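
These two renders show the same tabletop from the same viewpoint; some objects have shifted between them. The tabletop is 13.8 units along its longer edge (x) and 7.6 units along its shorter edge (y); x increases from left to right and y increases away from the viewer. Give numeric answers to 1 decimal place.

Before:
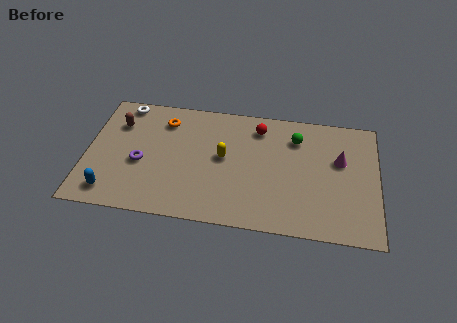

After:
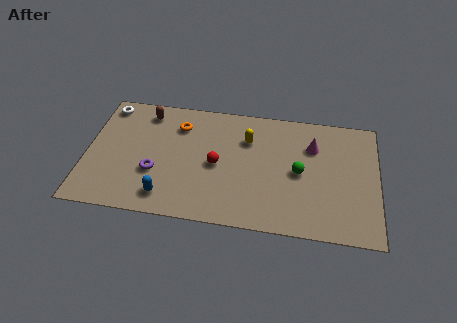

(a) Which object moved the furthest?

the red sphere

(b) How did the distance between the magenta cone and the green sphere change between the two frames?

-0.6

The distance was about 2.4 in the first image and 1.8 in the second, so they moved 0.6 units closer together.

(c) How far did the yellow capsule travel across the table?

1.7

The yellow capsule was near (6.5, 4.1) before and (7.6, 5.4) after, so it travelled √(1.1² + 1.3²) ≈ 1.7 units.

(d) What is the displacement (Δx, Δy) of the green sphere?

(0.2, -2.1)

The green sphere started near (9.9, 5.8) and ended near (10.1, 3.7).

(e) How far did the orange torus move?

0.7

From (3.6, 6.0) to (4.3, 5.8), the orange torus covered √(0.7² + 0.2²) ≈ 0.7 units.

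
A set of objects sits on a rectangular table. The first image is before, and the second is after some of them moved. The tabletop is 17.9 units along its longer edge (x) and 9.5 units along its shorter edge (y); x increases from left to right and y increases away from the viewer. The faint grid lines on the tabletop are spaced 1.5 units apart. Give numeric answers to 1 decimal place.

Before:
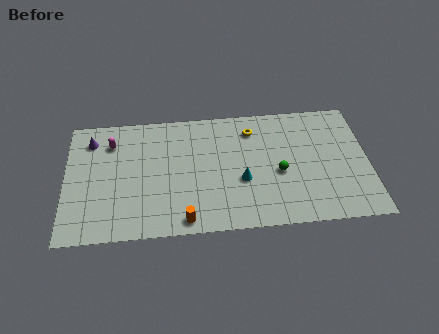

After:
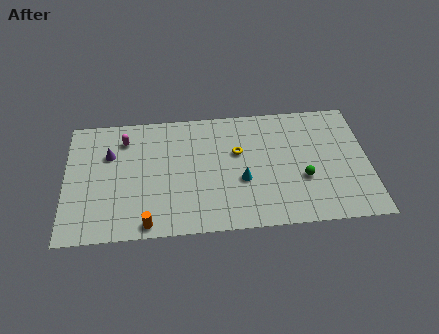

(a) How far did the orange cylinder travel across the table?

2.2

From (7.0, 1.0) to (4.8, 0.9), the orange cylinder covered √(2.2² + 0.1²) ≈ 2.2 units.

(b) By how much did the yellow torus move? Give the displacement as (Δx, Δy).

(-0.9, -1.7)

The yellow torus was at about (11.1, 7.6) and moved to about (10.2, 5.9).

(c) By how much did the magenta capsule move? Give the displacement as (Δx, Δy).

(0.8, 0.2)

The magenta capsule started near (2.7, 7.3) and ended near (3.5, 7.5).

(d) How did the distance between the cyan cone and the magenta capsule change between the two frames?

-0.6

Before: roughly 8.5 units apart; after: 7.9. That's 0.6 units closer together.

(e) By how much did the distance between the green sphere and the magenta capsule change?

+0.8

Before: roughly 10.4 units apart; after: 11.2. That's 0.8 units further apart.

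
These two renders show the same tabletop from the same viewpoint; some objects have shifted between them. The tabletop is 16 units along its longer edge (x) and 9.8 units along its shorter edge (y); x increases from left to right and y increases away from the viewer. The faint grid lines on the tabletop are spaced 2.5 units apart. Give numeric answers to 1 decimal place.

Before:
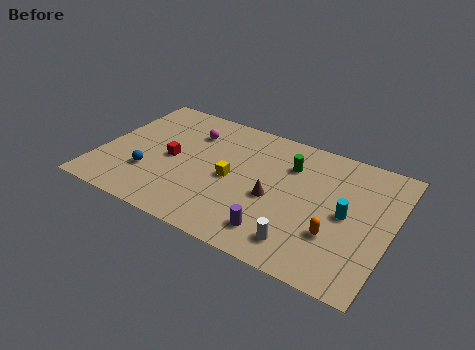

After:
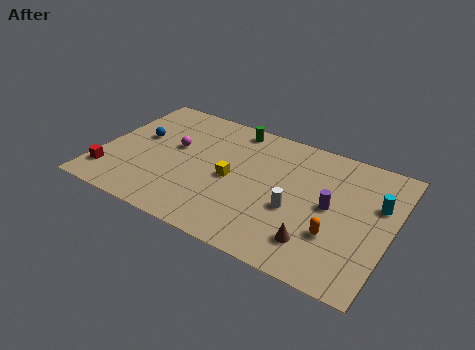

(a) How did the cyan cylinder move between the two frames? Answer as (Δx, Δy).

(1.5, 1.5)

From the two frames, the cyan cylinder sits at roughly (13.6, 4.8) before and (15.1, 6.3) after.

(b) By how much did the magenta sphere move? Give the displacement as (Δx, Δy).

(-0.7, -1.6)

The magenta sphere started near (4.6, 7.3) and ended near (3.9, 5.7).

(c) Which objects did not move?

the orange capsule and the yellow cube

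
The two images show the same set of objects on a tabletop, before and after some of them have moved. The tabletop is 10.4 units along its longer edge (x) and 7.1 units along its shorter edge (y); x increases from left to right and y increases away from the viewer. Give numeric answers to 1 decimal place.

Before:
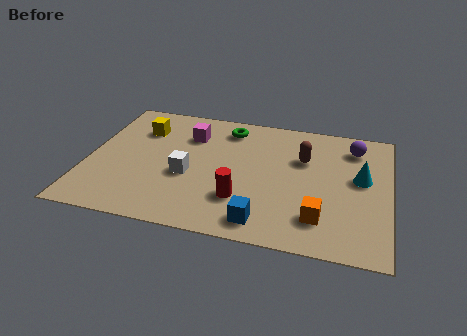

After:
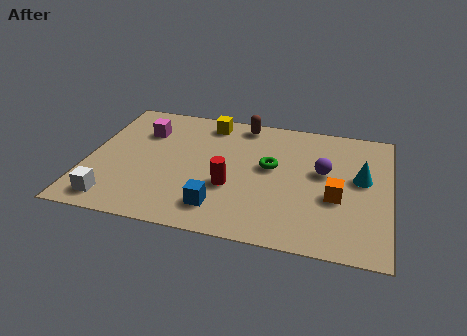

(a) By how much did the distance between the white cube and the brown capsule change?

+2.4

They were about 4.3 units apart before and 6.7 after — 2.4 units further apart.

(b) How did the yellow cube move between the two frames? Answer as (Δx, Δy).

(2.3, 0.9)

The yellow cube was at about (1.7, 5.2) and moved to about (4.0, 6.1).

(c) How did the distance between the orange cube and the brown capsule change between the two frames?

+1.7

They were about 3.2 units apart before and 4.9 after — 1.7 units further apart.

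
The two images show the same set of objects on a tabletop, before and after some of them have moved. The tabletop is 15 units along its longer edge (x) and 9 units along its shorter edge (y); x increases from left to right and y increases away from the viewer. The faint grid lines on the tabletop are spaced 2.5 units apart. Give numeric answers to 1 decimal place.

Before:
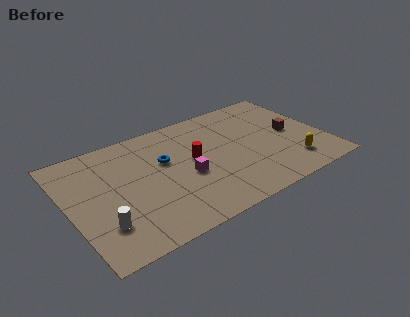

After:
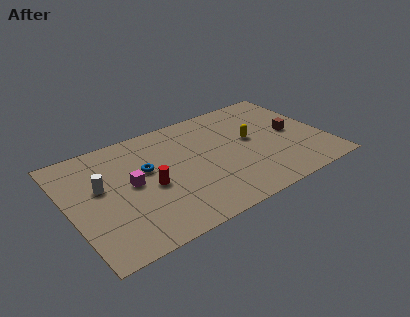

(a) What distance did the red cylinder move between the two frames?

2.8

The red cylinder was near (7.3, 4.9) before and (4.6, 4.0) after, so it travelled √(2.7² + 0.9²) ≈ 2.8 units.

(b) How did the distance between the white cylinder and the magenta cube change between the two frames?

-3.5

The distance was about 5.3 in the first image and 1.8 in the second, so they moved 3.5 units closer together.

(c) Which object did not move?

the brown cube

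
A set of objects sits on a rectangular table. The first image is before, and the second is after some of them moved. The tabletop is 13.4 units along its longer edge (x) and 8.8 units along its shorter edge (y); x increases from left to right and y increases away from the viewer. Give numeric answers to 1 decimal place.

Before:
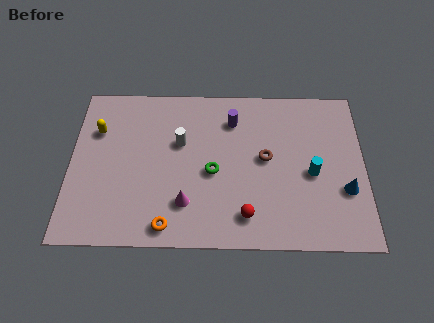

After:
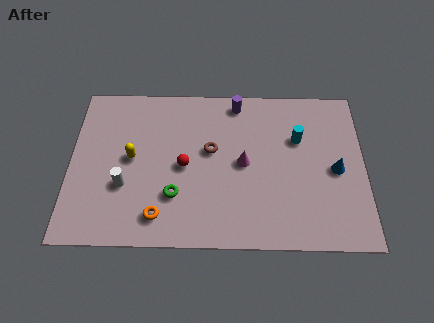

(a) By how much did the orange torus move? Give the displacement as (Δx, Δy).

(-0.4, 0.5)

The orange torus was at about (4.5, 1.0) and moved to about (4.1, 1.5).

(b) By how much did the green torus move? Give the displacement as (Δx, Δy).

(-1.7, -1.3)

The green torus was at about (6.5, 3.9) and moved to about (4.8, 2.6).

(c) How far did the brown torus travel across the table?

2.5

The brown torus moved from about (8.9, 4.7) to (6.4, 5.1), a distance of √(2.5² + 0.4²) ≈ 2.5.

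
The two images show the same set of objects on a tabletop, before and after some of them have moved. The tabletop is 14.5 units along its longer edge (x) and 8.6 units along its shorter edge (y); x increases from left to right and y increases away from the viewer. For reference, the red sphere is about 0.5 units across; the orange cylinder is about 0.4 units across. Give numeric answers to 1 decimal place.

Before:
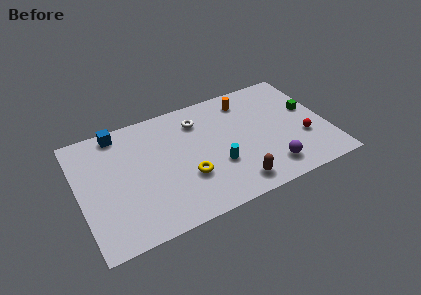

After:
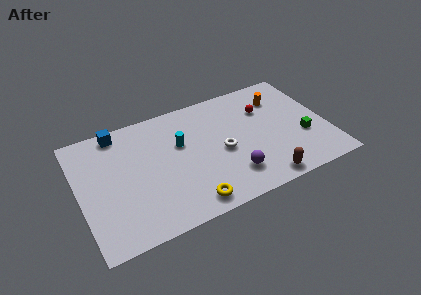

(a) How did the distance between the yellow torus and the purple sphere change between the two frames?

-2.1

Before: roughly 4.9 units apart; after: 2.8. That's 2.1 units closer together.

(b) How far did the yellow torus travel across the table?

1.8

From (6.1, 2.9) to (6.0, 1.1), the yellow torus covered √(0.1² + 1.8²) ≈ 1.8 units.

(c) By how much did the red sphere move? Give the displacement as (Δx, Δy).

(-1.9, 3.0)

From the two frames, the red sphere sits at roughly (13.0, 3.0) before and (11.1, 6.0) after.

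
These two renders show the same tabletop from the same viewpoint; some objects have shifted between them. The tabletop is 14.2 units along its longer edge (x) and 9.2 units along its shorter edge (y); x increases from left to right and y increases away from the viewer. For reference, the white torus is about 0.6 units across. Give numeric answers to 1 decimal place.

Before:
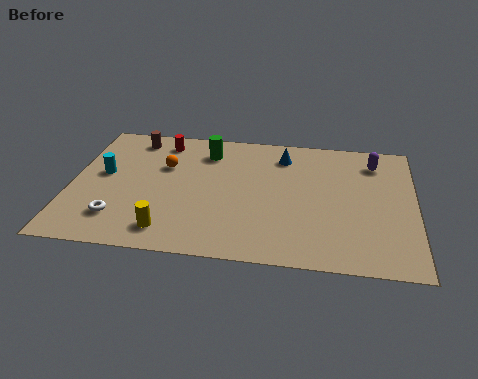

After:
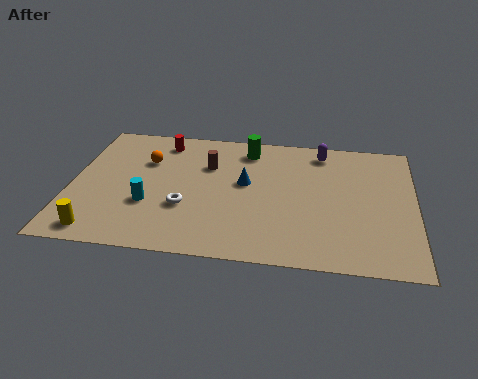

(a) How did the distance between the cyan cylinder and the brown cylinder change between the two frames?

+0.9

Before: roughly 3.0 units apart; after: 3.9. That's 0.9 units further apart.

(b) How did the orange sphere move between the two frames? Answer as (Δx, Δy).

(-0.8, 0.3)

The orange sphere started near (3.8, 6.0) and ended near (3.0, 6.3).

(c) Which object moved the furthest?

the brown cylinder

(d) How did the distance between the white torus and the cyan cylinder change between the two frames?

-1.6

They were about 3.1 units apart before and 1.5 after — 1.6 units closer together.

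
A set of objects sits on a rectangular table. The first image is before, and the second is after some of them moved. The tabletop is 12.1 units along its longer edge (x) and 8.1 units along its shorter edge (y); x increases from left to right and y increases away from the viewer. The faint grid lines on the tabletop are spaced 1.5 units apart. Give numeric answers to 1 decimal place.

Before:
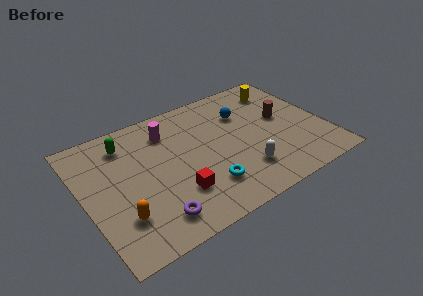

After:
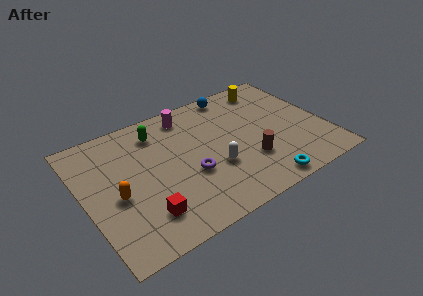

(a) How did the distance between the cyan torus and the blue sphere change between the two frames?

+2.0

Before: roughly 4.5 units apart; after: 6.5. That's 2.0 units further apart.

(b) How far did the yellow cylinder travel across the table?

0.6

The yellow cylinder moved from about (10.4, 6.5) to (9.9, 6.9), a distance of √(0.5² + 0.4²) ≈ 0.6.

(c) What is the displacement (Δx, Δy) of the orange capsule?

(0.0, 1.3)

The orange capsule was at about (1.5, 2.2) and moved to about (1.5, 3.5).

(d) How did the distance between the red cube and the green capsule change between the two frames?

+0.3

The distance was about 4.6 in the first image and 4.9 in the second, so they moved 0.3 units further apart.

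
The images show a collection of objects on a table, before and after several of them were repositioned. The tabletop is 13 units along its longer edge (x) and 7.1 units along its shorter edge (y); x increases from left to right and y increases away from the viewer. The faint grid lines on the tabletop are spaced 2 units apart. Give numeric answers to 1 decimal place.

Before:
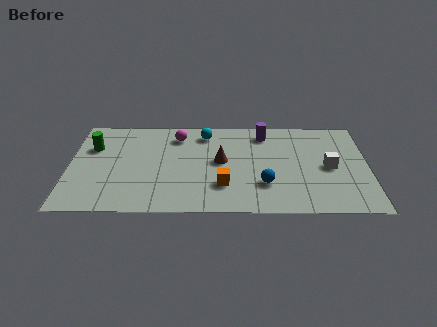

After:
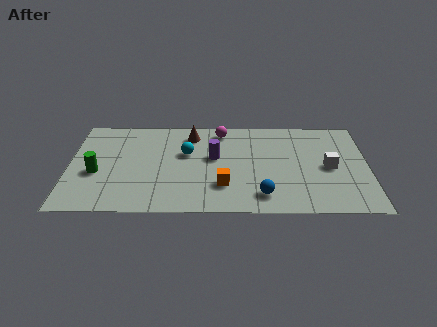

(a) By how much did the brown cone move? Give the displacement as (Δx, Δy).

(-1.3, 2.0)

From the two frames, the brown cone sits at roughly (6.6, 3.8) before and (5.3, 5.8) after.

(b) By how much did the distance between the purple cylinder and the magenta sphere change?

-1.8

Before: roughly 3.8 units apart; after: 2.0. That's 1.8 units closer together.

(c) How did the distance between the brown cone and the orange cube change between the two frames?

+2.2

The distance was about 1.8 in the first image and 4.0 in the second, so they moved 2.2 units further apart.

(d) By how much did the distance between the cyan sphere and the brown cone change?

-0.8

Before: roughly 2.2 units apart; after: 1.4. That's 0.8 units closer together.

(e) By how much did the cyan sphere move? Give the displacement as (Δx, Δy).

(-0.8, -1.5)

The cyan sphere started near (5.9, 5.9) and ended near (5.1, 4.4).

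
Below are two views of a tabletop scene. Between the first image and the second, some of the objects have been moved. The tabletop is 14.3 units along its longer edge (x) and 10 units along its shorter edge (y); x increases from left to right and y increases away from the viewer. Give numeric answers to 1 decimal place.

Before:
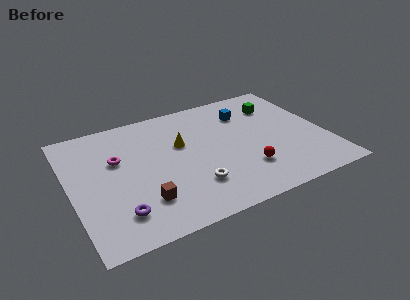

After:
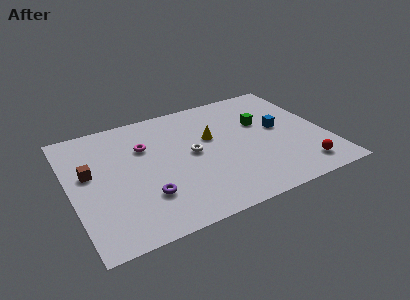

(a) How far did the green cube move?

1.6

The green cube moved from about (12.0, 7.5) to (10.9, 6.3), a distance of √(1.1² + 1.2²) ≈ 1.6.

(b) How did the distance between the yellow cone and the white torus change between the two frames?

-2.1

Before: roughly 3.6 units apart; after: 1.5. That's 2.1 units closer together.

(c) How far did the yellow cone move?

1.7

The yellow cone was near (6.3, 6.2) before and (8.0, 6.1) after, so it travelled √(1.7² + 0.1²) ≈ 1.7 units.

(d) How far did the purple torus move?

1.7

The purple torus moved from about (2.3, 2.1) to (3.9, 2.8), a distance of √(1.6² + 0.7²) ≈ 1.7.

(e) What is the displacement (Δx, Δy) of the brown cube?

(-2.6, 3.3)

From the two frames, the brown cube sits at roughly (3.7, 2.5) before and (1.1, 5.8) after.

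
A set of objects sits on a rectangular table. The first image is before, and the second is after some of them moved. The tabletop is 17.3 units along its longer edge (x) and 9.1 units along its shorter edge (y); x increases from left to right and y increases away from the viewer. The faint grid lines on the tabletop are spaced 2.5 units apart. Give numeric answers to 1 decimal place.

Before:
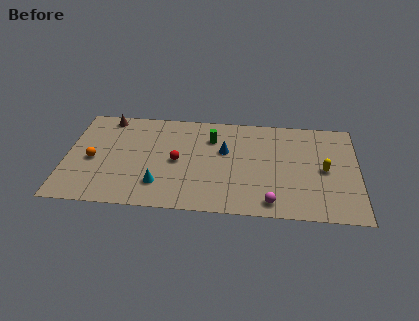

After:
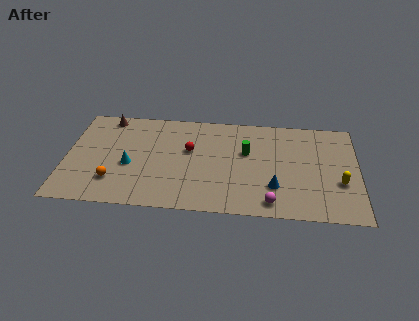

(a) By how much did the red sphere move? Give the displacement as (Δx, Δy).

(0.7, 1.1)

From the two frames, the red sphere sits at roughly (6.6, 4.4) before and (7.3, 5.5) after.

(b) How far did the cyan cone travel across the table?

2.4

The cyan cone moved from about (5.6, 2.2) to (3.8, 3.8), a distance of √(1.8² + 1.6²) ≈ 2.4.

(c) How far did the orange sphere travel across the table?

2.2

The orange sphere was near (1.6, 4.1) before and (2.9, 2.3) after, so it travelled √(1.3² + 1.8²) ≈ 2.2 units.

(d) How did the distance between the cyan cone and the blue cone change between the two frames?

+3.6

They were about 5.1 units apart before and 8.7 after — 3.6 units further apart.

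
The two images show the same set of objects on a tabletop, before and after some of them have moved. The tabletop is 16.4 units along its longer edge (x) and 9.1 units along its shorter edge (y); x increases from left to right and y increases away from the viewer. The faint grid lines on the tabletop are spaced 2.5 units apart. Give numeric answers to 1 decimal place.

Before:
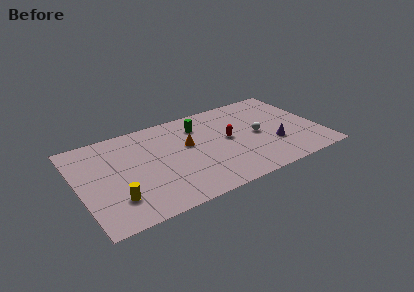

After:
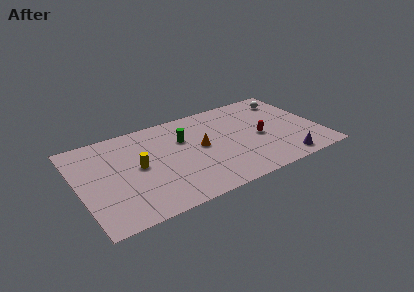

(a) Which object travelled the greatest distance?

the white sphere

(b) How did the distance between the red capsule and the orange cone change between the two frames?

+1.3

They were about 2.8 units apart before and 4.1 after — 1.3 units further apart.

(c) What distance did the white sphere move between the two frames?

3.9

The white sphere was near (12.2, 4.4) before and (14.8, 7.3) after, so it travelled √(2.6² + 2.9²) ≈ 3.9 units.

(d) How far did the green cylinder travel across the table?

1.5

The green cylinder was near (8.5, 7.0) before and (7.3, 6.1) after, so it travelled √(1.2² + 0.9²) ≈ 1.5 units.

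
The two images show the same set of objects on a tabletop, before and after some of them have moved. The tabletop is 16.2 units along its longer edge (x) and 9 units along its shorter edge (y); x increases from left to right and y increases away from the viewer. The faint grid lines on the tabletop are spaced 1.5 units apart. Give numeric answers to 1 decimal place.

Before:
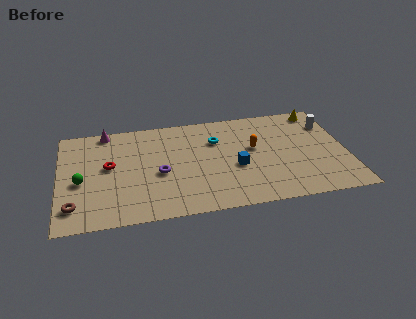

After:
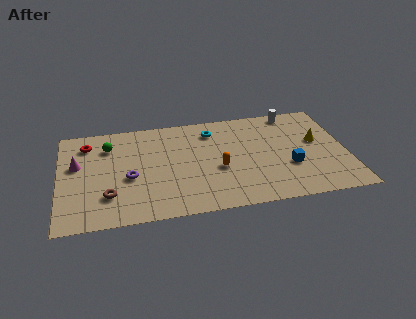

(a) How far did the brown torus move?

2.0

From (0.8, 1.8) to (2.7, 2.4), the brown torus covered √(1.9² + 0.6²) ≈ 2.0 units.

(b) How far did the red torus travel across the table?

2.5

The red torus moved from about (2.8, 5.0) to (1.6, 7.2), a distance of √(1.2² + 2.2²) ≈ 2.5.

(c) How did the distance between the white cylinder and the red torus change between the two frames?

-0.9

The distance was about 12.7 in the first image and 11.8 in the second, so they moved 0.9 units closer together.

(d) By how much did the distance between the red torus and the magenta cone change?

-1.3

Before: roughly 3.2 units apart; after: 1.9. That's 1.3 units closer together.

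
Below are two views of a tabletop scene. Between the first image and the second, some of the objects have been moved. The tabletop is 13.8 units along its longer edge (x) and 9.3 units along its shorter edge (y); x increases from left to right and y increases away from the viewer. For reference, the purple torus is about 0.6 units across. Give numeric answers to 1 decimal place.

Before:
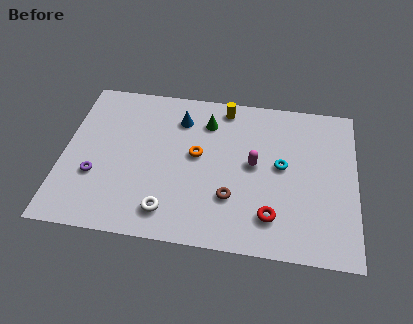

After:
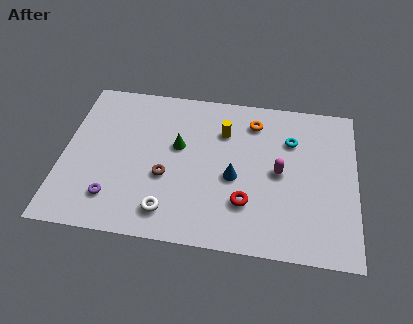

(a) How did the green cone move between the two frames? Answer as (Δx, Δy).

(-1.3, -1.7)

The green cone was at about (6.7, 7.2) and moved to about (5.4, 5.5).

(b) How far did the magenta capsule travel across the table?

1.2

From (9.0, 4.9) to (10.2, 4.6), the magenta capsule covered √(1.2² + 0.3²) ≈ 1.2 units.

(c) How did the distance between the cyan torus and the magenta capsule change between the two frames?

+0.8

The distance was about 1.3 in the first image and 2.1 in the second, so they moved 0.8 units further apart.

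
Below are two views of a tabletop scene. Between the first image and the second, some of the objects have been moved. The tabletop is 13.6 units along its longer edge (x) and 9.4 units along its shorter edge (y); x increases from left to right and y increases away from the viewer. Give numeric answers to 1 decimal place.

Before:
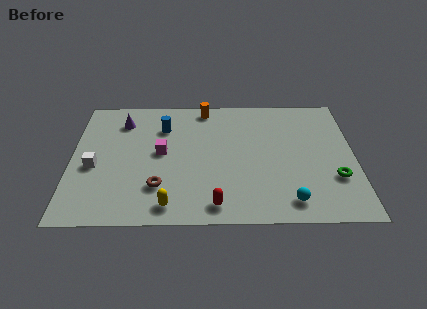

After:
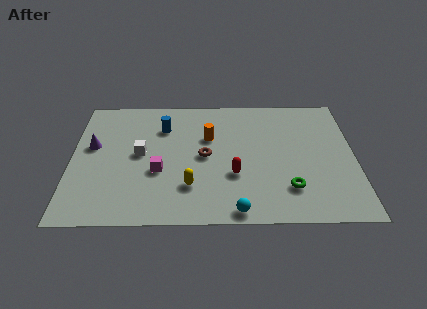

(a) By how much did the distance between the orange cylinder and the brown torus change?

-4.9

The distance was about 6.3 in the first image and 1.4 in the second, so they moved 4.9 units closer together.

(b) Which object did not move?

the blue cylinder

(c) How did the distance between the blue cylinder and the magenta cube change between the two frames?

+1.4

Before: roughly 1.9 units apart; after: 3.3. That's 1.4 units further apart.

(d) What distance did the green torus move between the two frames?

2.3

The green torus moved from about (12.6, 3.0) to (10.4, 2.3), a distance of √(2.2² + 0.7²) ≈ 2.3.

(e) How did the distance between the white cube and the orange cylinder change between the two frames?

-3.4

The distance was about 6.9 in the first image and 3.5 in the second, so they moved 3.4 units closer together.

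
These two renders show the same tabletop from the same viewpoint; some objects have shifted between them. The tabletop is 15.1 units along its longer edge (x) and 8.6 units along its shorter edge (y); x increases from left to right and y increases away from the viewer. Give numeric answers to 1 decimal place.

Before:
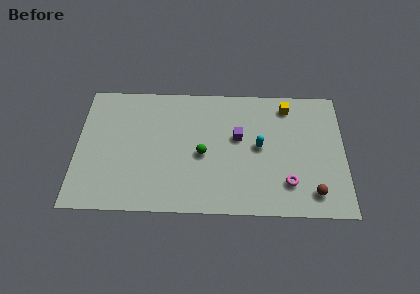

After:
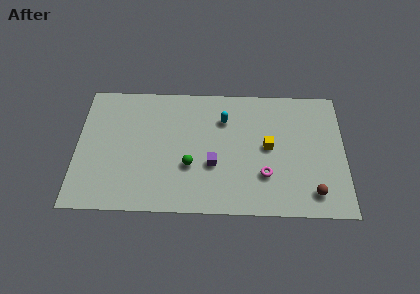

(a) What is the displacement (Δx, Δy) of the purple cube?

(-1.4, -1.9)

The purple cube started near (9.1, 5.1) and ended near (7.7, 3.2).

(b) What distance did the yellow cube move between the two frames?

3.0

The yellow cube was near (11.9, 7.3) before and (10.8, 4.5) after, so it travelled √(1.1² + 2.8²) ≈ 3.0 units.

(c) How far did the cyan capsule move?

2.7

From (10.3, 4.5) to (8.3, 6.3), the cyan capsule covered √(2.0² + 1.8²) ≈ 2.7 units.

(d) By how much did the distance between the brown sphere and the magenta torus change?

+1.4

Before: roughly 1.5 units apart; after: 2.9. That's 1.4 units further apart.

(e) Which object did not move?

the brown sphere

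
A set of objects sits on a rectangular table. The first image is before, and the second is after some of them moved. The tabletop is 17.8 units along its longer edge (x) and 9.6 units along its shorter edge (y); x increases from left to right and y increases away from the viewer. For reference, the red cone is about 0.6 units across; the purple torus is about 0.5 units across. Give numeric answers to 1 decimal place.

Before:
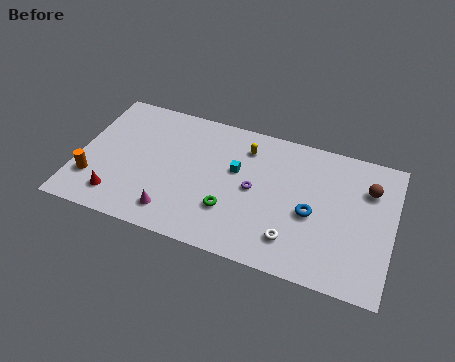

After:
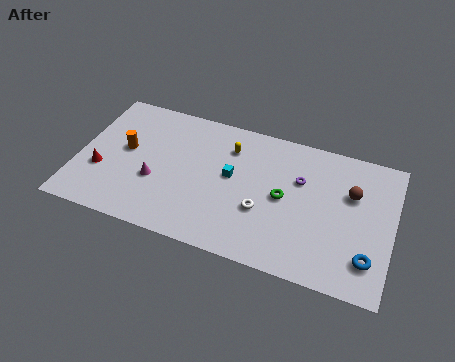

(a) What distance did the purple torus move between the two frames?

2.9

The purple torus moved from about (10.0, 4.8) to (12.5, 6.3), a distance of √(2.5² + 1.5²) ≈ 2.9.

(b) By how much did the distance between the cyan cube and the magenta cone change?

-0.7

They were about 5.2 units apart before and 4.5 after — 0.7 units closer together.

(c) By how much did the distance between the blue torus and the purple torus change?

+2.4

Before: roughly 3.4 units apart; after: 5.8. That's 2.4 units further apart.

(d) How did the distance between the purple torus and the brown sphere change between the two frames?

-3.7

They were about 6.6 units apart before and 2.9 after — 3.7 units closer together.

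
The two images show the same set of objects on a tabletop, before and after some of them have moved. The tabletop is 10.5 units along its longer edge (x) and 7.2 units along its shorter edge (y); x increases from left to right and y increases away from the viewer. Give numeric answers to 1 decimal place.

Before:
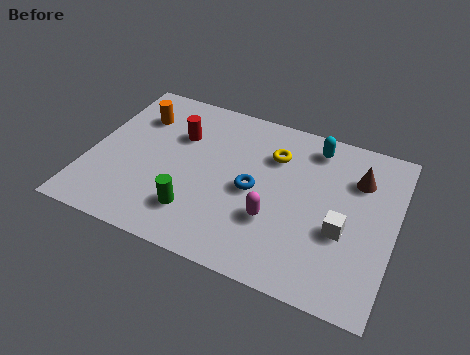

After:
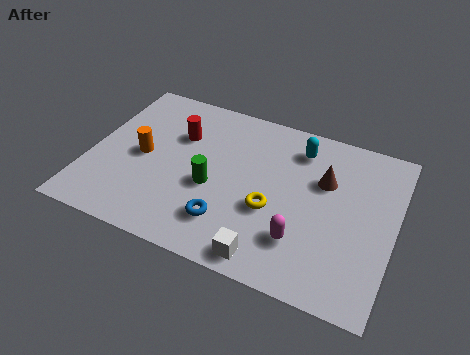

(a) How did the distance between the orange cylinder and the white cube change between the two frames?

-2.4

They were about 7.8 units apart before and 5.4 after — 2.4 units closer together.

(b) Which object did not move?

the red cylinder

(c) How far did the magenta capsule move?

1.1

The magenta capsule moved from about (6.5, 2.4) to (7.5, 1.9), a distance of √(1.0² + 0.5²) ≈ 1.1.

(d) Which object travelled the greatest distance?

the white cube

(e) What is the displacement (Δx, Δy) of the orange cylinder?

(0.4, -1.8)

From the two frames, the orange cylinder sits at roughly (1.4, 5.3) before and (1.8, 3.5) after.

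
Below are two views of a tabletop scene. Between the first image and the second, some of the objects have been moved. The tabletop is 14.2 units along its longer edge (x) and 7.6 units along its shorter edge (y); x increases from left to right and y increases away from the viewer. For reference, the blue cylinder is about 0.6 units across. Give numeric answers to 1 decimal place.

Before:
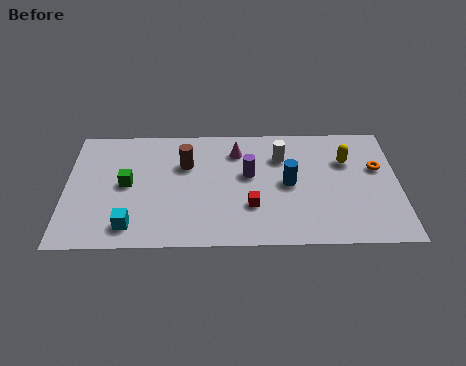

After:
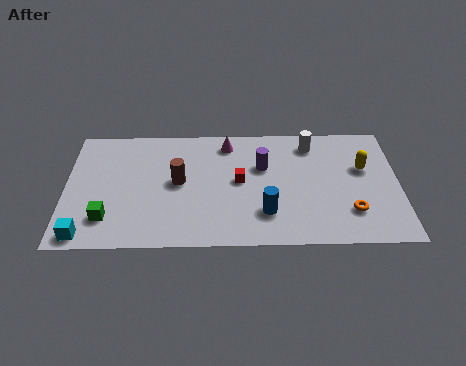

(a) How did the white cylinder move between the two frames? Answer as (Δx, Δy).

(1.3, 0.8)

From the two frames, the white cylinder sits at roughly (9.2, 5.5) before and (10.5, 6.3) after.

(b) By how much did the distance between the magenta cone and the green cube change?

+1.8

They were about 5.1 units apart before and 6.9 after — 1.8 units further apart.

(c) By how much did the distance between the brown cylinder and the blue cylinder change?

-0.4

They were about 4.6 units apart before and 4.2 after — 0.4 units closer together.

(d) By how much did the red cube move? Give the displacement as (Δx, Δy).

(-0.5, 1.6)

From the two frames, the red cube sits at roughly (7.9, 2.4) before and (7.4, 4.0) after.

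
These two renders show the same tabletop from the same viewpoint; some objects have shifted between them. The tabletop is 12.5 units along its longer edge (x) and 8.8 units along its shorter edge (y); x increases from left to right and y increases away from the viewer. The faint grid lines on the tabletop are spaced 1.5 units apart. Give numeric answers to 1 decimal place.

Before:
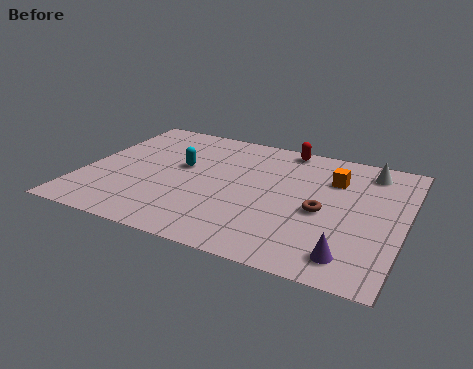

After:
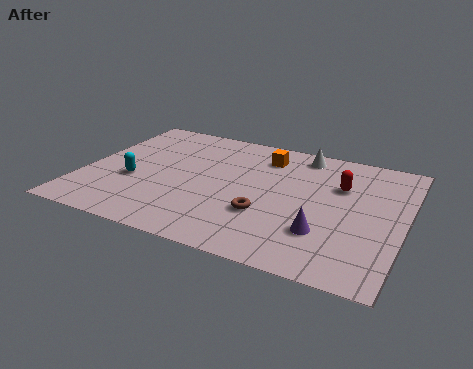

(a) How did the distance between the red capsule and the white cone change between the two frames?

-1.0

They were about 3.5 units apart before and 2.5 after — 1.0 units closer together.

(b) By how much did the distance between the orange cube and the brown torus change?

+1.7

Before: roughly 2.4 units apart; after: 4.1. That's 1.7 units further apart.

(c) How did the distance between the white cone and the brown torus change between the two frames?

+1.1

The distance was about 3.8 in the first image and 4.9 in the second, so they moved 1.1 units further apart.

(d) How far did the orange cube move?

2.9

The orange cube was near (9.6, 6.3) before and (6.8, 7.0) after, so it travelled √(2.8² + 0.7²) ≈ 2.9 units.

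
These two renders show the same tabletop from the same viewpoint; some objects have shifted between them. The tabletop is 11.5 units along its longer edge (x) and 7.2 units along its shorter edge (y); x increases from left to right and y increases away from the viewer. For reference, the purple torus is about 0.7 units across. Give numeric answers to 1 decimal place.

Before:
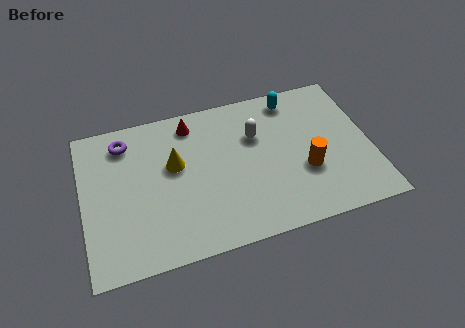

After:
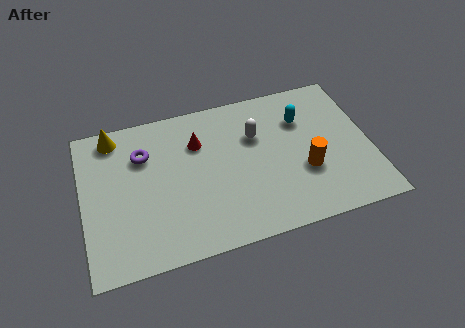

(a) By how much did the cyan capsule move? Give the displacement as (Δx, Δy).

(0.3, -1.1)

The cyan capsule was at about (8.6, 6.2) and moved to about (8.9, 5.1).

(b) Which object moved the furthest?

the yellow cone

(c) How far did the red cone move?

1.0

The red cone moved from about (4.5, 6.1) to (4.7, 5.1), a distance of √(0.2² + 1.0²) ≈ 1.0.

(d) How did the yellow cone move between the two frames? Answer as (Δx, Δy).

(-2.3, 2.0)

From the two frames, the yellow cone sits at roughly (3.7, 4.3) before and (1.4, 6.3) after.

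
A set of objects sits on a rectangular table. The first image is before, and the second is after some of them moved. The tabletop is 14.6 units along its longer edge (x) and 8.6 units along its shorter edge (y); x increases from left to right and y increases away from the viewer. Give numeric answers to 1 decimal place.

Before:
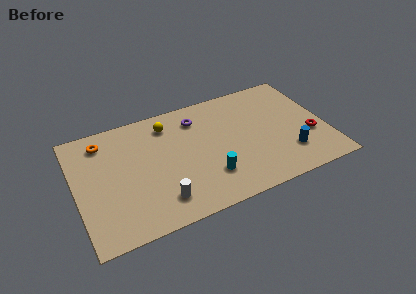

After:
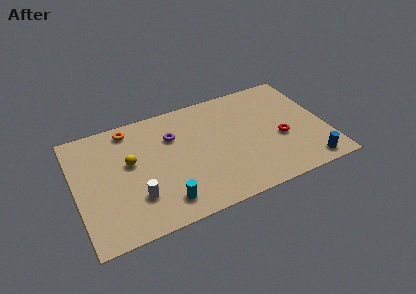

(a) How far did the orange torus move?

1.6

The orange torus was near (1.8, 7.1) before and (3.4, 7.5) after, so it travelled √(1.6² + 0.4²) ≈ 1.6 units.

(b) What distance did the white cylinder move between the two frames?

1.5

The white cylinder was near (4.6, 1.7) before and (3.3, 2.4) after, so it travelled √(1.3² + 0.7²) ≈ 1.5 units.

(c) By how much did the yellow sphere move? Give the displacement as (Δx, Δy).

(-2.4, -2.0)

The yellow sphere started near (5.6, 7.0) and ended near (3.2, 5.0).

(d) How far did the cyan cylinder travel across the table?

2.8

From (7.5, 2.3) to (4.8, 1.5), the cyan cylinder covered √(2.7² + 0.8²) ≈ 2.8 units.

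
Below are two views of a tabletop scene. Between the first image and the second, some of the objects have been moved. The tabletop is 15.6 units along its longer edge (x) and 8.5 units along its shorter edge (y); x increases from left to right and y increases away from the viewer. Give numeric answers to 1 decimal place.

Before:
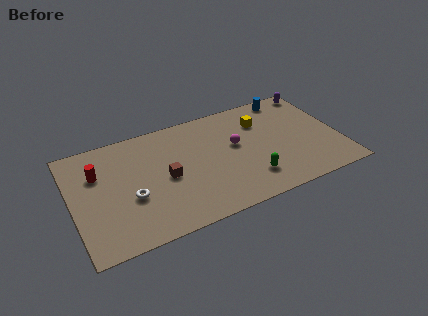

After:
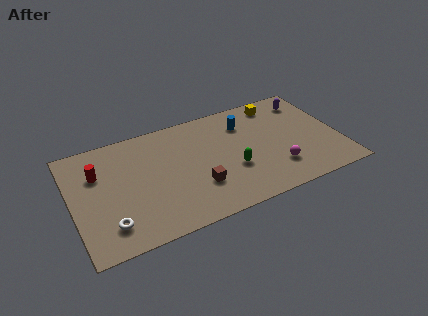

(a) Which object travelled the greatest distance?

the magenta sphere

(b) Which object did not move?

the red cylinder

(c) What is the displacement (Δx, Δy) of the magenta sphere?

(2.1, -2.7)

The magenta sphere was at about (9.6, 4.9) and moved to about (11.7, 2.2).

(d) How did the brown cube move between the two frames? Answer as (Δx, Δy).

(1.7, -1.4)

From the two frames, the brown cube sits at roughly (5.4, 4.0) before and (7.1, 2.6) after.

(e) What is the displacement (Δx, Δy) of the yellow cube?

(1.1, 1.1)

The yellow cube started near (11.3, 6.2) and ended near (12.4, 7.3).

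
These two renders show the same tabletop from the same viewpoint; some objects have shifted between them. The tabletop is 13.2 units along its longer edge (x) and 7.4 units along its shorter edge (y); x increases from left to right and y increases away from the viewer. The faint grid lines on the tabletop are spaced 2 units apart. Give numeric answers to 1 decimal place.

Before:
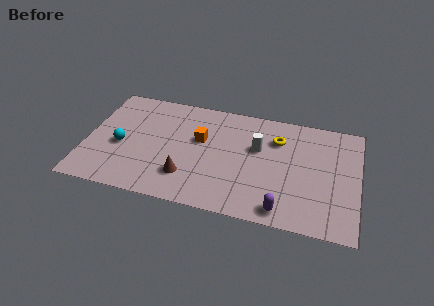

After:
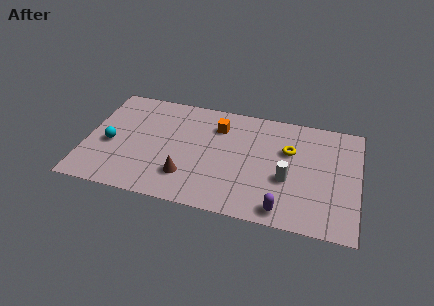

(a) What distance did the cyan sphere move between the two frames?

0.5

From (1.7, 3.2) to (1.2, 3.2), the cyan sphere covered √(0.5² + 0.0²) ≈ 0.5 units.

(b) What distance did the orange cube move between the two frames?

1.4

The orange cube moved from about (5.5, 4.5) to (6.3, 5.6), a distance of √(0.8² + 1.1²) ≈ 1.4.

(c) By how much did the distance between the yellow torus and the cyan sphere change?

+0.9

The distance was about 7.8 in the first image and 8.7 in the second, so they moved 0.9 units further apart.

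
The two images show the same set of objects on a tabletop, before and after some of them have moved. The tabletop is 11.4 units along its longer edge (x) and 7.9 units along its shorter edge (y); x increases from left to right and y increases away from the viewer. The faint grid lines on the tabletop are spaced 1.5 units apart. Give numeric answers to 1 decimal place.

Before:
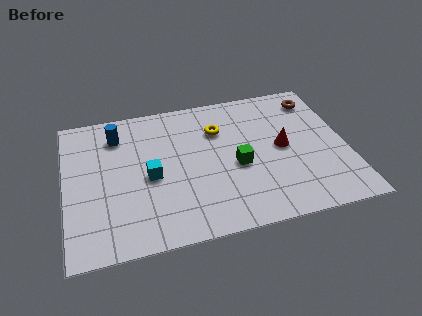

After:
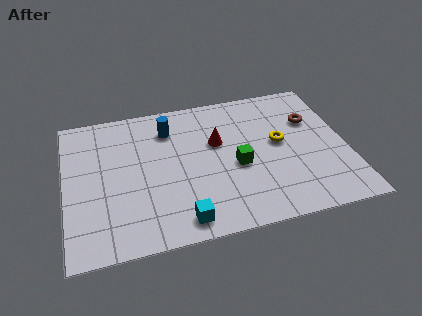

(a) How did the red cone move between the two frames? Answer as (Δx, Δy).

(-2.6, 0.9)

The red cone started near (8.8, 4.0) and ended near (6.2, 4.9).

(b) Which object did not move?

the green cube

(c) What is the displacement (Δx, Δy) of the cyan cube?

(1.1, -2.6)

The cyan cube started near (3.4, 3.6) and ended near (4.5, 1.0).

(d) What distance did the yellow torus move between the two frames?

2.7

From (6.3, 5.6) to (8.7, 4.3), the yellow torus covered √(2.4² + 1.3²) ≈ 2.7 units.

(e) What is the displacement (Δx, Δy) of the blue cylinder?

(2.1, -0.1)

The blue cylinder was at about (2.2, 6.2) and moved to about (4.3, 6.1).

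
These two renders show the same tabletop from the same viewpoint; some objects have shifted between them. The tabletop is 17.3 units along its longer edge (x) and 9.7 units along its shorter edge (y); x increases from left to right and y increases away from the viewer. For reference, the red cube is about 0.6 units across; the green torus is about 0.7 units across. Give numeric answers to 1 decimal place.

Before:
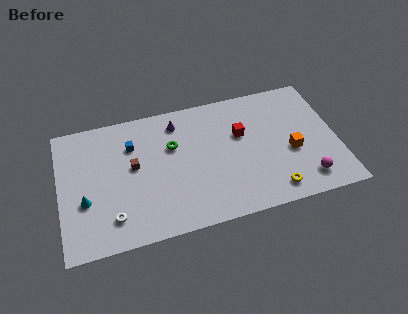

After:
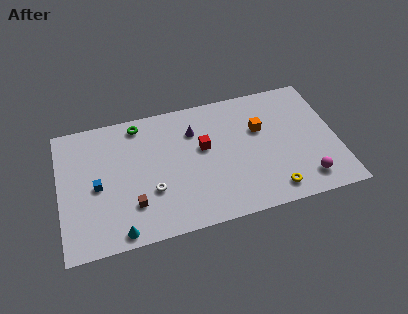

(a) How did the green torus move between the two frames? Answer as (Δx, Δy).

(-2.0, 2.2)

From the two frames, the green torus sits at roughly (7.1, 6.3) before and (5.1, 8.5) after.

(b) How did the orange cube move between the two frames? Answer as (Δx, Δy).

(-1.8, 2.2)

From the two frames, the orange cube sits at roughly (14.4, 4.0) before and (12.6, 6.2) after.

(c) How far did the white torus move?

2.8

From (3.1, 2.0) to (5.6, 3.3), the white torus covered √(2.5² + 1.3²) ≈ 2.8 units.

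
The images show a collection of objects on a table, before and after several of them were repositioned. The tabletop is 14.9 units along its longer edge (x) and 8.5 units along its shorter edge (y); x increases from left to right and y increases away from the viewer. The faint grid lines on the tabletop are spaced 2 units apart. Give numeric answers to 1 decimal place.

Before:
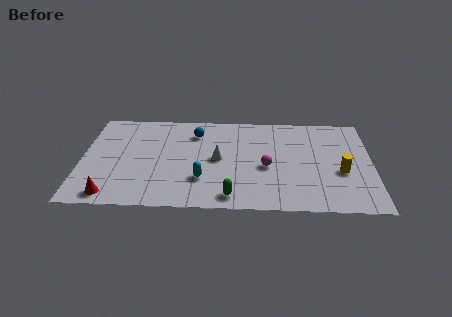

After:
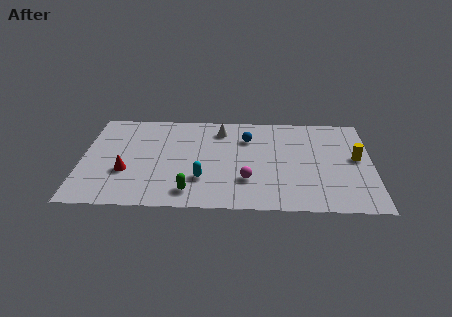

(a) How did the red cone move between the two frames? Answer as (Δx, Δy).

(0.7, 2.0)

The red cone started near (1.6, 1.0) and ended near (2.3, 3.0).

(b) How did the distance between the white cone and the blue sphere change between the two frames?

-1.0

Before: roughly 2.6 units apart; after: 1.6. That's 1.0 units closer together.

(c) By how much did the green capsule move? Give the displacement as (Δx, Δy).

(-2.1, 0.3)

The green capsule was at about (7.7, 1.1) and moved to about (5.6, 1.4).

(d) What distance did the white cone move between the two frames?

2.6

The white cone moved from about (7.0, 4.3) to (7.1, 6.9), a distance of √(0.1² + 2.6²) ≈ 2.6.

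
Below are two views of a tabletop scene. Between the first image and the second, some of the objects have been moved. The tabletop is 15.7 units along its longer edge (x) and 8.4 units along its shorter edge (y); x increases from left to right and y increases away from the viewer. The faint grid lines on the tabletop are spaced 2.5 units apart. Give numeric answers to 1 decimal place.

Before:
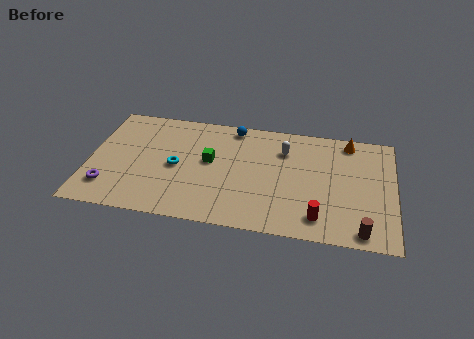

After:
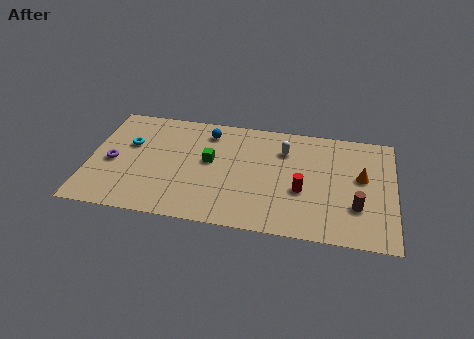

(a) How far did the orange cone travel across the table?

2.7

The orange cone moved from about (13.3, 7.4) to (14.0, 4.8), a distance of √(0.7² + 2.6²) ≈ 2.7.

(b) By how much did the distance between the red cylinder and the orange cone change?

-2.7

The distance was about 6.1 in the first image and 3.4 in the second, so they moved 2.7 units closer together.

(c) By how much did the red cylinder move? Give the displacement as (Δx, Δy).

(-0.9, 1.8)

The red cylinder started near (11.9, 1.5) and ended near (11.0, 3.3).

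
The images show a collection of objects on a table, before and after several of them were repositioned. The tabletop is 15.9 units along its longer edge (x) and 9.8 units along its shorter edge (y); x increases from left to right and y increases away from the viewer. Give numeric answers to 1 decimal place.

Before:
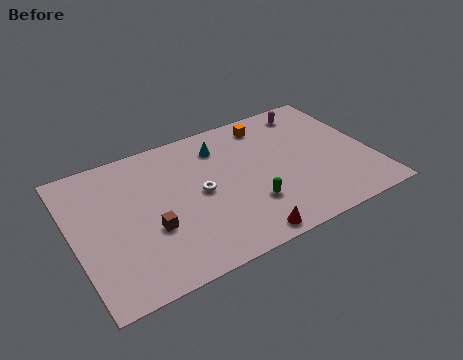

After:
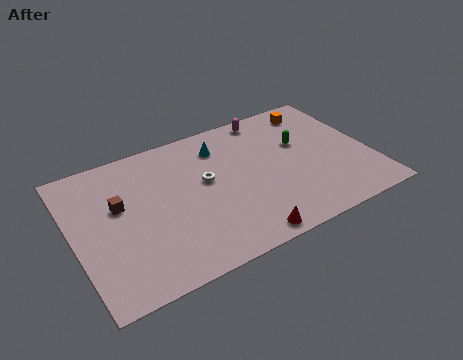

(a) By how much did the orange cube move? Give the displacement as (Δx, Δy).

(2.7, 0.0)

The orange cube started near (10.9, 8.3) and ended near (13.6, 8.3).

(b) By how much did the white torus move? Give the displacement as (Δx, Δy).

(0.4, 0.7)

The white torus started near (6.7, 4.9) and ended near (7.1, 5.6).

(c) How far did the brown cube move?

2.7

The brown cube was near (3.9, 3.6) before and (2.5, 5.9) after, so it travelled √(1.4² + 2.3²) ≈ 2.7 units.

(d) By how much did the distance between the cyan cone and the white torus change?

-0.8

The distance was about 3.2 in the first image and 2.4 in the second, so they moved 0.8 units closer together.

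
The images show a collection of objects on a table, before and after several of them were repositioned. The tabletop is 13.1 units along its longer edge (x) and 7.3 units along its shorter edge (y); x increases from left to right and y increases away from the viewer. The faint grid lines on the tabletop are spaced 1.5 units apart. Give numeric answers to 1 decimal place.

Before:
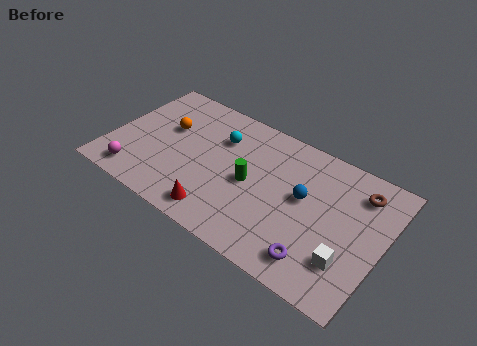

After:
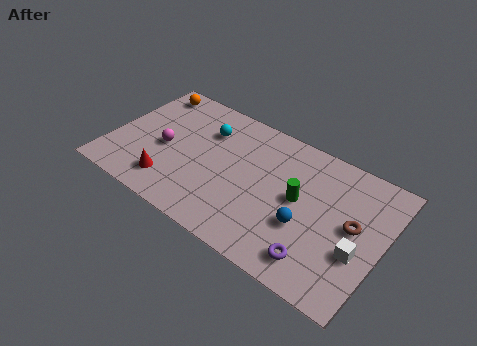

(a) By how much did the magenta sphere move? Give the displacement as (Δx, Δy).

(1.0, 2.2)

From the two frames, the magenta sphere sits at roughly (1.6, 1.1) before and (2.6, 3.3) after.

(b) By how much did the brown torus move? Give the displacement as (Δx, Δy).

(0.0, -1.9)

From the two frames, the brown torus sits at roughly (11.7, 5.8) before and (11.7, 3.9) after.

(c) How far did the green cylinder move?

2.3

The green cylinder moved from about (6.8, 3.5) to (9.1, 3.9), a distance of √(2.3² + 0.4²) ≈ 2.3.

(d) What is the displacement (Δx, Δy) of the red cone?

(-2.5, 0.4)

The red cone started near (5.7, 1.1) and ended near (3.2, 1.5).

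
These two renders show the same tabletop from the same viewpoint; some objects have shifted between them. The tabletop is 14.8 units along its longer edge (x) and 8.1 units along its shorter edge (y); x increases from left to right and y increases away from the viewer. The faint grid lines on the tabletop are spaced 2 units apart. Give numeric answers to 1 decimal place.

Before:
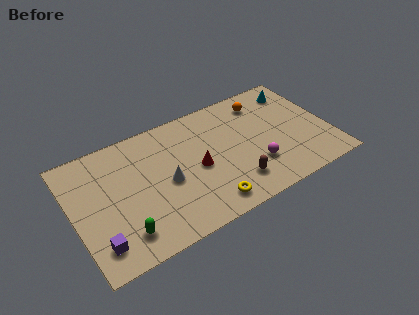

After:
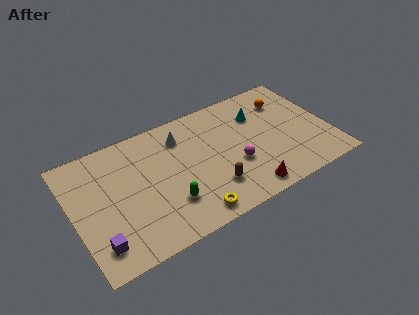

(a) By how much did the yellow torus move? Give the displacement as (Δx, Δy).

(-1.0, -0.2)

The yellow torus started near (7.3, 1.2) and ended near (6.3, 1.0).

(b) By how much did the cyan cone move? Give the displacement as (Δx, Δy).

(-2.4, -0.8)

The cyan cone was at about (13.4, 6.6) and moved to about (11.0, 5.8).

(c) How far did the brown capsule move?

1.3

The brown capsule moved from about (9.0, 1.8) to (7.7, 2.1), a distance of √(1.3² + 0.3²) ≈ 1.3.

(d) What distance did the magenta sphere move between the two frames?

1.3

From (10.3, 2.4) to (9.2, 3.0), the magenta sphere covered √(1.1² + 0.6²) ≈ 1.3 units.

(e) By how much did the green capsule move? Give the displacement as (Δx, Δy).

(2.7, 0.7)

The green capsule was at about (2.5, 1.6) and moved to about (5.2, 2.3).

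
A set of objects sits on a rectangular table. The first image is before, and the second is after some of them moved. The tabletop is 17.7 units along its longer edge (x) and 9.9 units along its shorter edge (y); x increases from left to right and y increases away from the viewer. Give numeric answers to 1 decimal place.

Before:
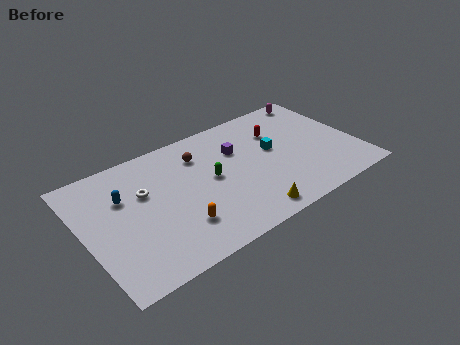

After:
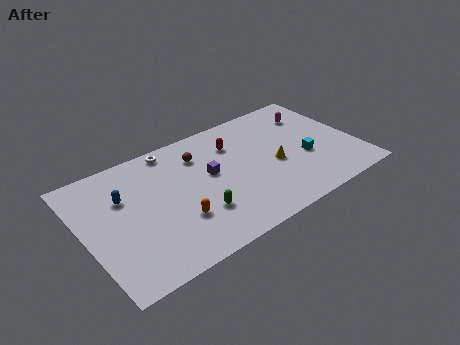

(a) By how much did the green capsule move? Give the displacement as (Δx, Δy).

(-1.3, -2.3)

The green capsule was at about (8.2, 5.2) and moved to about (6.9, 2.9).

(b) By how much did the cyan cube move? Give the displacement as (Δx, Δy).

(1.9, -1.7)

From the two frames, the cyan cube sits at roughly (12.4, 5.6) before and (14.3, 3.9) after.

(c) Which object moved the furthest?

the yellow cone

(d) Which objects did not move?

the brown sphere and the blue capsule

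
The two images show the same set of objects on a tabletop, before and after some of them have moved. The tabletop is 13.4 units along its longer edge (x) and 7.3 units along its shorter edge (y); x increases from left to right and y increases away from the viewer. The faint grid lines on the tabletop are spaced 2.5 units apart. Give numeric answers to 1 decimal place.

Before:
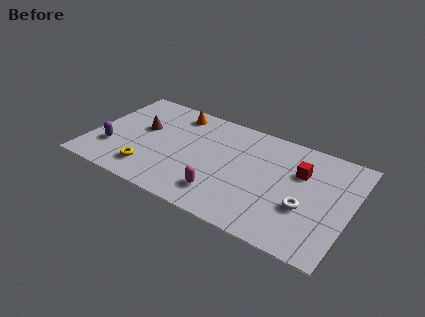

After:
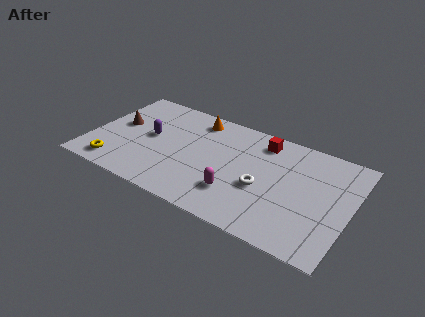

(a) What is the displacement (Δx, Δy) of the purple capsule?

(1.8, 1.7)

From the two frames, the purple capsule sits at roughly (1.2, 2.2) before and (3.0, 3.9) after.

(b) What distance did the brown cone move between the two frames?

1.2

From (2.5, 4.3) to (1.3, 4.1), the brown cone covered √(1.2² + 0.2²) ≈ 1.2 units.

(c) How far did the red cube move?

2.4

From (10.7, 4.9) to (8.6, 6.1), the red cube covered √(2.1² + 1.2²) ≈ 2.4 units.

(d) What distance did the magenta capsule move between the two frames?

0.8

The magenta capsule was near (7.1, 1.6) before and (7.8, 2.0) after, so it travelled √(0.7² + 0.4²) ≈ 0.8 units.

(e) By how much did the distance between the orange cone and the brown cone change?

+1.9

They were about 2.4 units apart before and 4.3 after — 1.9 units further apart.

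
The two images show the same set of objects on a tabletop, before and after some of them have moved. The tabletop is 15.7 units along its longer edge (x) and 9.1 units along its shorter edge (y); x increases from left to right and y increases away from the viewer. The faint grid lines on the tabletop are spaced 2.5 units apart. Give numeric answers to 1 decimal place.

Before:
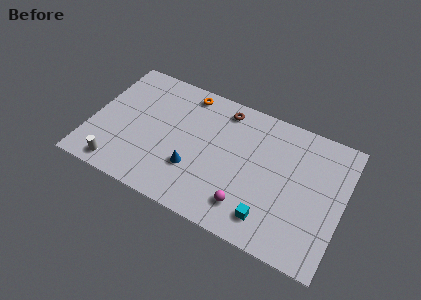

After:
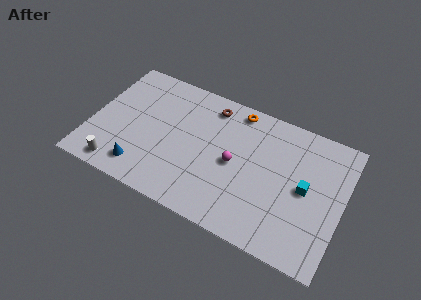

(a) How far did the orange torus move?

3.2

The orange torus moved from about (5.5, 8.0) to (8.7, 8.1), a distance of √(3.2² + 0.1²) ≈ 3.2.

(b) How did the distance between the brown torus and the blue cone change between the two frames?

+2.0

The distance was about 5.1 in the first image and 7.1 in the second, so they moved 2.0 units further apart.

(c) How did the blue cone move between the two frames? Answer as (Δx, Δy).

(-3.1, -1.3)

The blue cone started near (6.6, 2.9) and ended near (3.5, 1.6).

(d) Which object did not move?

the white cylinder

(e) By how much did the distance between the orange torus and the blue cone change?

+3.1

They were about 5.2 units apart before and 8.3 after — 3.1 units further apart.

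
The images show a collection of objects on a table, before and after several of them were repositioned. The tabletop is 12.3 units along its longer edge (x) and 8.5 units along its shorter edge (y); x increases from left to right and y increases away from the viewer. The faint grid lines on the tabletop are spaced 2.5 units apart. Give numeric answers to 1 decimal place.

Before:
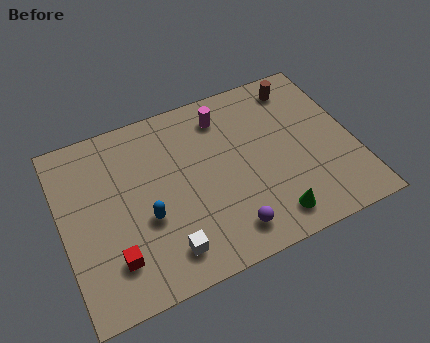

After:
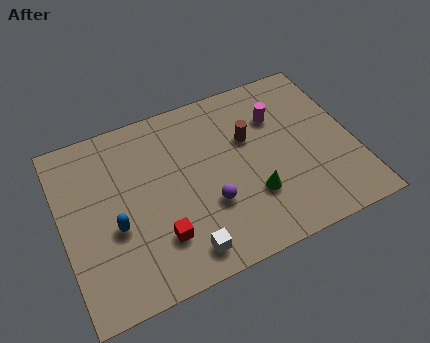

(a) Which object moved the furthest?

the brown cylinder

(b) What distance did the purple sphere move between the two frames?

1.6

The purple sphere was near (6.6, 1.4) before and (6.0, 2.9) after, so it travelled √(0.6² + 1.5²) ≈ 1.6 units.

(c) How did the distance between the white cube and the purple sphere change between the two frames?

-0.5

They were about 2.6 units apart before and 2.1 after — 0.5 units closer together.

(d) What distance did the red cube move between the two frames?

1.9

The red cube moved from about (1.9, 2.0) to (3.8, 2.2), a distance of √(1.9² + 0.2²) ≈ 1.9.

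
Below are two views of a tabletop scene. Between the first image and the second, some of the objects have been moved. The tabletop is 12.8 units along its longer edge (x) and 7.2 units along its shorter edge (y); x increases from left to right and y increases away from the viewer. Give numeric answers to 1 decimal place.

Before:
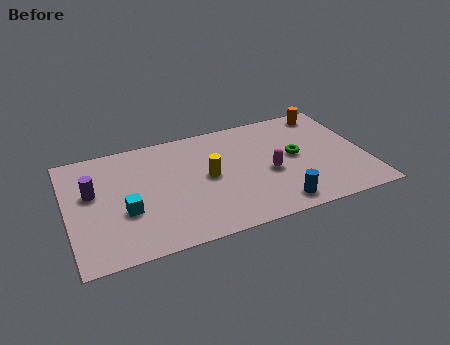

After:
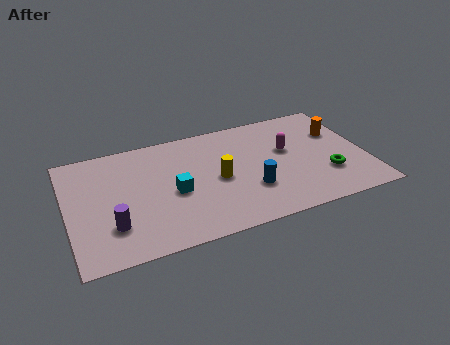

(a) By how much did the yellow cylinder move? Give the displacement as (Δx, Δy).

(0.4, -0.3)

From the two frames, the yellow cylinder sits at roughly (6.0, 3.7) before and (6.4, 3.4) after.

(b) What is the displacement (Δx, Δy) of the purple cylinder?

(0.7, -2.3)

The purple cylinder was at about (1.1, 4.3) and moved to about (1.8, 2.0).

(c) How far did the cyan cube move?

2.2

From (2.4, 2.7) to (4.5, 3.2), the cyan cube covered √(2.1² + 0.5²) ≈ 2.2 units.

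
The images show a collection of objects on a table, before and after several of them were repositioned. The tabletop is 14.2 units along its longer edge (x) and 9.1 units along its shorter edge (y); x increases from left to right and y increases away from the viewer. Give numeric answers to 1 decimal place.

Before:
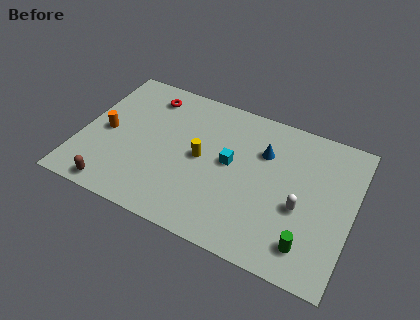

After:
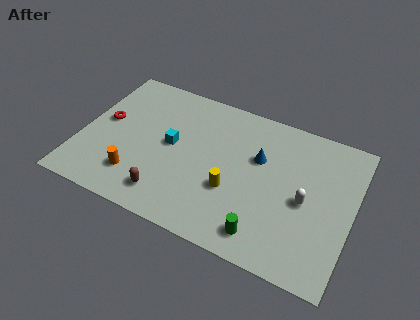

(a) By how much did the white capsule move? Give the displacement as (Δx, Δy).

(0.2, 0.5)

The white capsule started near (11.6, 3.7) and ended near (11.8, 4.2).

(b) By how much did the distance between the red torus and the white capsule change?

+1.4

The distance was about 9.3 in the first image and 10.7 in the second, so they moved 1.4 units further apart.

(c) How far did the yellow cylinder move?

2.2

The yellow cylinder moved from about (6.3, 4.6) to (8.1, 3.3), a distance of √(1.8² + 1.3²) ≈ 2.2.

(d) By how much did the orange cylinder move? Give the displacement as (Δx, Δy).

(1.9, -2.2)

The orange cylinder started near (1.3, 4.3) and ended near (3.2, 2.1).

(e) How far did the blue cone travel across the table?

0.5

The blue cone moved from about (9.4, 6.3) to (9.2, 5.8), a distance of √(0.2² + 0.5²) ≈ 0.5.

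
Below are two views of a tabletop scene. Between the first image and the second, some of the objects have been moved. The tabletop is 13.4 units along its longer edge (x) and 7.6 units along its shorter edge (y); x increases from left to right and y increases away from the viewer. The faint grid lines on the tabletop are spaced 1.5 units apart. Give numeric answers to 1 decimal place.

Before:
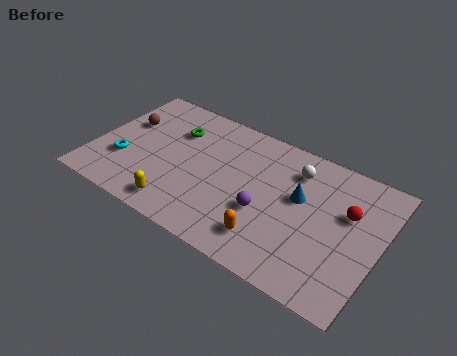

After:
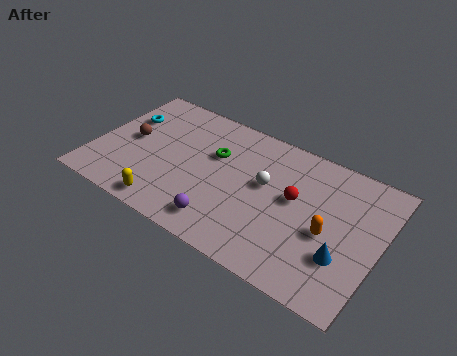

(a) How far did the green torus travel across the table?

2.1

From (3.5, 5.4) to (5.5, 4.9), the green torus covered √(2.0² + 0.5²) ≈ 2.1 units.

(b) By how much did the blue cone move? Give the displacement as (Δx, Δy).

(2.3, -2.1)

The blue cone started near (9.6, 4.5) and ended near (11.9, 2.4).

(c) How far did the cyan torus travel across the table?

2.6

The cyan torus moved from about (1.5, 2.5) to (1.1, 5.1), a distance of √(0.4² + 2.6²) ≈ 2.6.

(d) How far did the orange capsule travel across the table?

3.0

The orange capsule was near (8.6, 1.6) before and (11.1, 3.3) after, so it travelled √(2.5² + 1.7²) ≈ 3.0 units.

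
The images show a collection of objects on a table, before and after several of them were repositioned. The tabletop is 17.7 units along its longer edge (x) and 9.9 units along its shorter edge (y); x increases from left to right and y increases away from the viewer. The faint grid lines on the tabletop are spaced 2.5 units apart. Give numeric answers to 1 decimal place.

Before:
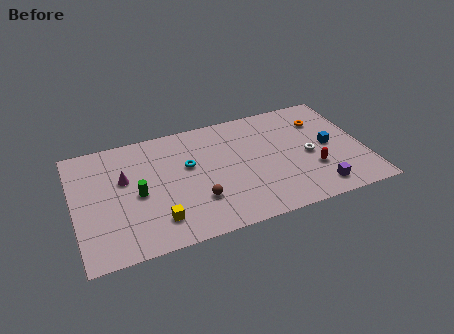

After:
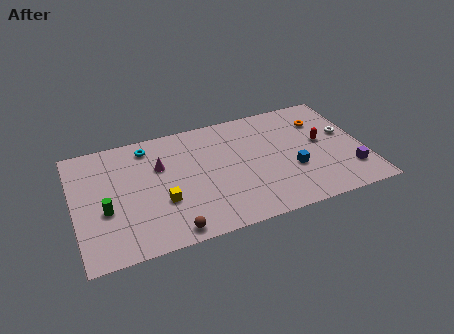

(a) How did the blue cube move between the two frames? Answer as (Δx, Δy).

(-2.4, -1.3)

The blue cube was at about (15.6, 4.9) and moved to about (13.2, 3.6).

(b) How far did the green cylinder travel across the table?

2.1

The green cylinder moved from about (3.8, 4.6) to (1.8, 3.9), a distance of √(2.0² + 0.7²) ≈ 2.1.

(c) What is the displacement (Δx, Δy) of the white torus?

(2.4, 1.2)

The white torus started near (14.3, 4.5) and ended near (16.7, 5.7).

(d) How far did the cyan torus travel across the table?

3.3

From (7.0, 6.0) to (4.7, 8.4), the cyan torus covered √(2.3² + 2.4²) ≈ 3.3 units.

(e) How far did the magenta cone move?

2.2

The magenta cone was near (3.1, 6.1) before and (5.3, 6.5) after, so it travelled √(2.2² + 0.4²) ≈ 2.2 units.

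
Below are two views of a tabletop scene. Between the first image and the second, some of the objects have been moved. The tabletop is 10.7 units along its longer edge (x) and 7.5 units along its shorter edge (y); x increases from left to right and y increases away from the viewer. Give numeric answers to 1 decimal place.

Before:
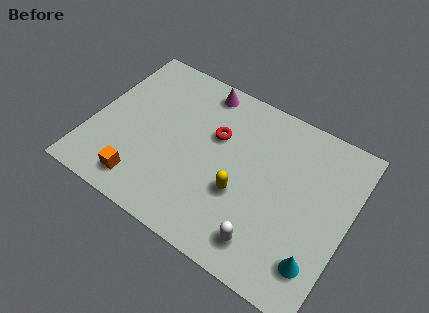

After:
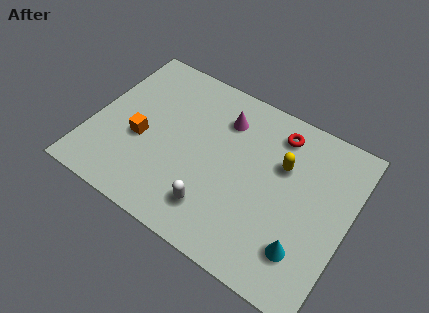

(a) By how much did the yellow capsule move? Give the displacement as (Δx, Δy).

(1.4, 2.1)

The yellow capsule started near (6.4, 2.8) and ended near (7.8, 4.9).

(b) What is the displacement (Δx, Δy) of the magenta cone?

(1.1, -0.9)

From the two frames, the magenta cone sits at roughly (4.1, 6.6) before and (5.2, 5.7) after.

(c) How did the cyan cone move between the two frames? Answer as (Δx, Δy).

(-0.6, 0.2)

The cyan cone was at about (9.8, 1.6) and moved to about (9.2, 1.8).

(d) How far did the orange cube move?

1.9

From (2.5, 1.2) to (2.1, 3.1), the orange cube covered √(0.4² + 1.9²) ≈ 1.9 units.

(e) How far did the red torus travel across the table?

2.8

From (5.0, 4.8) to (7.4, 6.2), the red torus covered √(2.4² + 1.4²) ≈ 2.8 units.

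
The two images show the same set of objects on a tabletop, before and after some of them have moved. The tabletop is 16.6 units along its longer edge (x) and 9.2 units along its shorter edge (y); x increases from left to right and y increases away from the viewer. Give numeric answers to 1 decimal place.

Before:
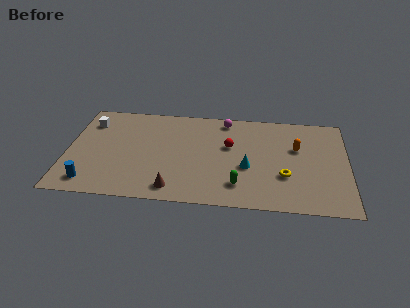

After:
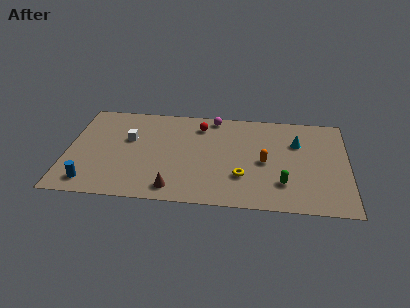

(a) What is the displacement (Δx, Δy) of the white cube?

(2.4, -1.4)

The white cube started near (1.2, 7.1) and ended near (3.6, 5.7).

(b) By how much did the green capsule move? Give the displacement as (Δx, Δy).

(2.6, 0.4)

From the two frames, the green capsule sits at roughly (10.2, 2.0) before and (12.8, 2.4) after.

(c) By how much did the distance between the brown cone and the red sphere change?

+0.9

Before: roughly 5.4 units apart; after: 6.3. That's 0.9 units further apart.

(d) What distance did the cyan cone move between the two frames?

3.9

From (10.7, 3.7) to (13.6, 6.3), the cyan cone covered √(2.9² + 2.6²) ≈ 3.9 units.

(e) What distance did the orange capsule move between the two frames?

2.4

The orange capsule moved from about (13.6, 5.8) to (11.7, 4.3), a distance of √(1.9² + 1.5²) ≈ 2.4.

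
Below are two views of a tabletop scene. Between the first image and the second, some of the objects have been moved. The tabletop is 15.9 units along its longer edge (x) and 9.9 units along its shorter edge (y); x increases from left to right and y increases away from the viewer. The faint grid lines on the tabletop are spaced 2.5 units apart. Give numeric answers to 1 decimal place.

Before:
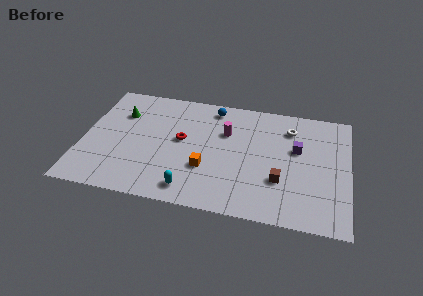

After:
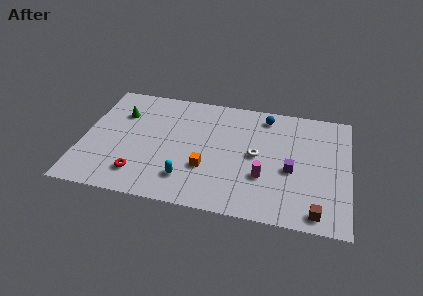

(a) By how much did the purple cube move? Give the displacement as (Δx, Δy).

(-0.3, -1.8)

The purple cube was at about (12.8, 6.0) and moved to about (12.5, 4.2).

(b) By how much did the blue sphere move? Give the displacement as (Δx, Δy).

(3.2, -0.1)

The blue sphere started near (7.6, 8.6) and ended near (10.8, 8.5).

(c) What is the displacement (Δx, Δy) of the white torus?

(-1.9, -2.7)

The white torus was at about (12.3, 7.7) and moved to about (10.4, 5.0).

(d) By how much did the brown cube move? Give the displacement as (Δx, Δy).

(2.2, -2.1)

From the two frames, the brown cube sits at roughly (11.9, 3.2) before and (14.1, 1.1) after.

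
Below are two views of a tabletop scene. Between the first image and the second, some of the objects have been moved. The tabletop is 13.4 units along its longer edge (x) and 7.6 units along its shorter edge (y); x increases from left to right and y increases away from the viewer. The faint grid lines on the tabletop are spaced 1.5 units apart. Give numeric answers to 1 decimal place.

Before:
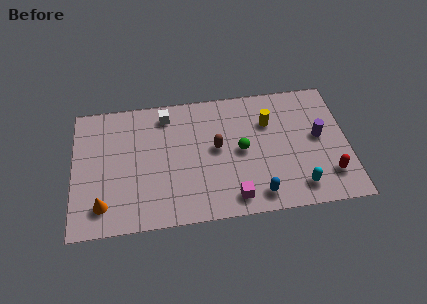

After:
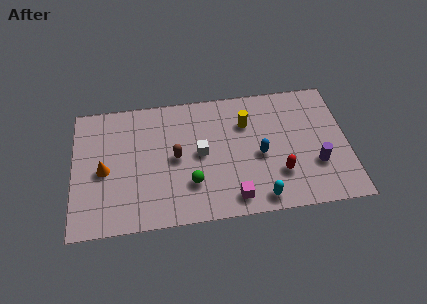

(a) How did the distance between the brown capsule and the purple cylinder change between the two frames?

+1.9

The distance was about 5.0 in the first image and 6.9 in the second, so they moved 1.9 units further apart.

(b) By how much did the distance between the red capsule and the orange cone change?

-2.4

Before: roughly 11.0 units apart; after: 8.6. That's 2.4 units closer together.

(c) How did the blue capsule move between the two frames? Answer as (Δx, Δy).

(0.2, 2.3)

From the two frames, the blue capsule sits at roughly (8.9, 1.1) before and (9.1, 3.4) after.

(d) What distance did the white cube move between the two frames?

3.0

From (4.6, 6.4) to (6.2, 3.9), the white cube covered √(1.6² + 2.5²) ≈ 3.0 units.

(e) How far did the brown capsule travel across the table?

2.0

From (7.0, 4.1) to (5.0, 3.8), the brown capsule covered √(2.0² + 0.3²) ≈ 2.0 units.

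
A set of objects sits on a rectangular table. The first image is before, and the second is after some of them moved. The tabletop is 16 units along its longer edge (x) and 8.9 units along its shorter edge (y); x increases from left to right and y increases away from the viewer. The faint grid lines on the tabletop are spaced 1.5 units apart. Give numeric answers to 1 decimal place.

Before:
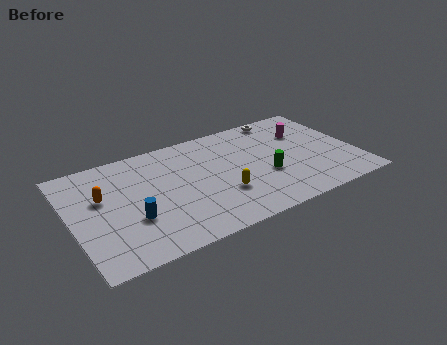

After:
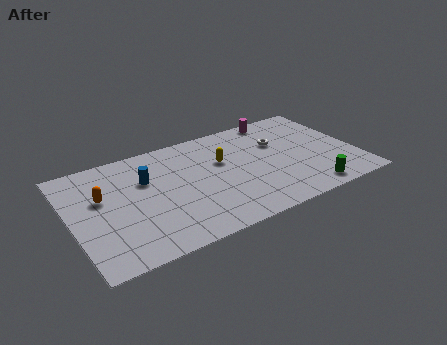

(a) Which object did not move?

the orange capsule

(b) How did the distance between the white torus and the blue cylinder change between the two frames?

-3.0

Before: roughly 10.6 units apart; after: 7.6. That's 3.0 units closer together.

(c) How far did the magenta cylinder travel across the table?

2.3

The magenta cylinder moved from about (13.5, 6.2) to (12.2, 8.1), a distance of √(1.3² + 1.9²) ≈ 2.3.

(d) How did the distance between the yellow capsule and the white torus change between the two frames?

-3.4

The distance was about 6.7 in the first image and 3.3 in the second, so they moved 3.4 units closer together.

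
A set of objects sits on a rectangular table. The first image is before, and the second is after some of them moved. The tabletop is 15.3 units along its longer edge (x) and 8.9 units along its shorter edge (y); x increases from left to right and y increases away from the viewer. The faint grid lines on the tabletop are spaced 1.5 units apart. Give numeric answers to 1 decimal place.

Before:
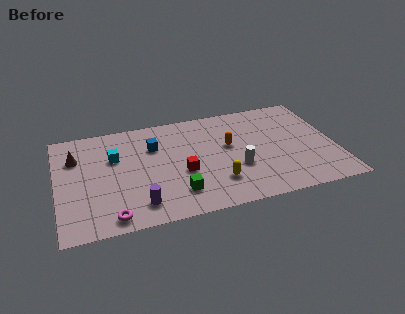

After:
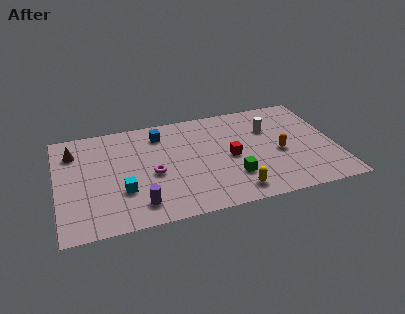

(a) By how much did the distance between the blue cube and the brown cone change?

+0.5

Before: roughly 4.3 units apart; after: 4.8. That's 0.5 units further apart.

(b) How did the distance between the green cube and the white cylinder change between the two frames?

+0.7

The distance was about 3.6 in the first image and 4.3 in the second, so they moved 0.7 units further apart.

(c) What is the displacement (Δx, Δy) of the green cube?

(3.1, 0.5)

The green cube started near (6.4, 2.0) and ended near (9.5, 2.5).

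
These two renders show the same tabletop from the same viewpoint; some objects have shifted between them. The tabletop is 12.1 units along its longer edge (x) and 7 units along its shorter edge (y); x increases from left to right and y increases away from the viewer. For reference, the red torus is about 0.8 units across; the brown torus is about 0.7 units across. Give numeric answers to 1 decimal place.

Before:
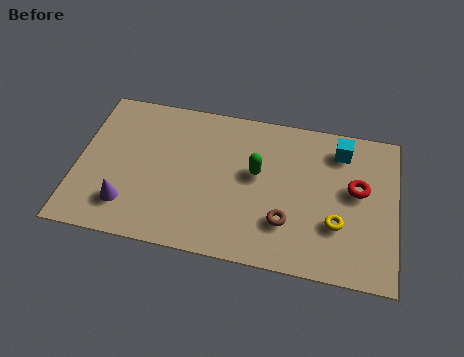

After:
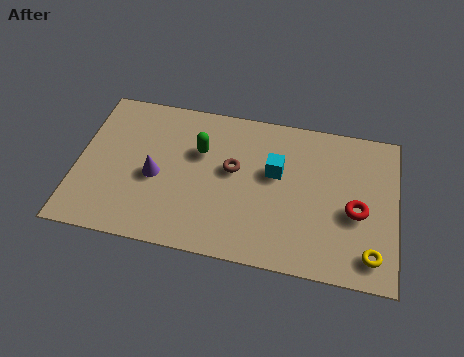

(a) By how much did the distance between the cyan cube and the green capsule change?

-0.6

The distance was about 3.5 in the first image and 2.9 in the second, so they moved 0.6 units closer together.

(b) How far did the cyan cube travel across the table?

2.8

The cyan cube was near (9.9, 5.7) before and (7.5, 4.2) after, so it travelled √(2.4² + 1.5²) ≈ 2.8 units.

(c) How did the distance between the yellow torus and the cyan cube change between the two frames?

+1.4

The distance was about 3.4 in the first image and 4.8 in the second, so they moved 1.4 units further apart.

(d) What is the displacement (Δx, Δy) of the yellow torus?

(1.3, -1.1)

The yellow torus was at about (9.9, 2.3) and moved to about (11.2, 1.2).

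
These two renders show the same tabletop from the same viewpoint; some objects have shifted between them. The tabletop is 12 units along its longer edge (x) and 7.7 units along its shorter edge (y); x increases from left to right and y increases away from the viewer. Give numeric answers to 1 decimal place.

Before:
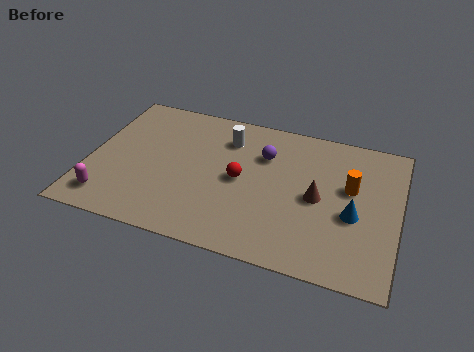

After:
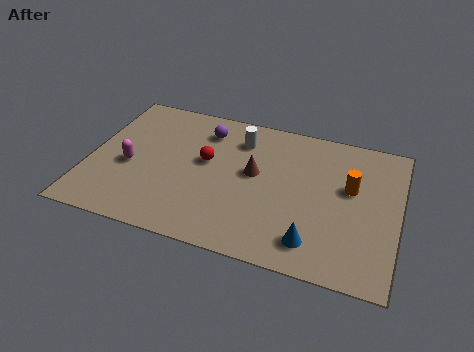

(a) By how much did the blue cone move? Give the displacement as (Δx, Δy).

(-1.4, -1.8)

The blue cone started near (10.3, 3.2) and ended near (8.9, 1.4).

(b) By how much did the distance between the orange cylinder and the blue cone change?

+2.0

Before: roughly 1.4 units apart; after: 3.4. That's 2.0 units further apart.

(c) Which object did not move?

the orange cylinder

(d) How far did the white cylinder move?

0.5

From (5.2, 5.9) to (5.7, 6.0), the white cylinder covered √(0.5² + 0.1²) ≈ 0.5 units.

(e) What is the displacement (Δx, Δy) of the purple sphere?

(-2.4, 0.7)

From the two frames, the purple sphere sits at roughly (6.7, 5.4) before and (4.3, 6.1) after.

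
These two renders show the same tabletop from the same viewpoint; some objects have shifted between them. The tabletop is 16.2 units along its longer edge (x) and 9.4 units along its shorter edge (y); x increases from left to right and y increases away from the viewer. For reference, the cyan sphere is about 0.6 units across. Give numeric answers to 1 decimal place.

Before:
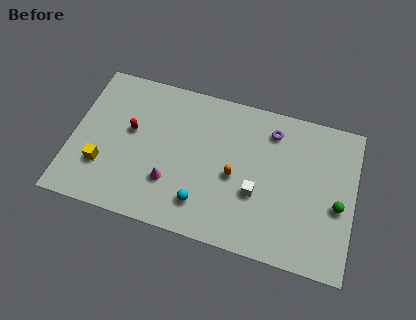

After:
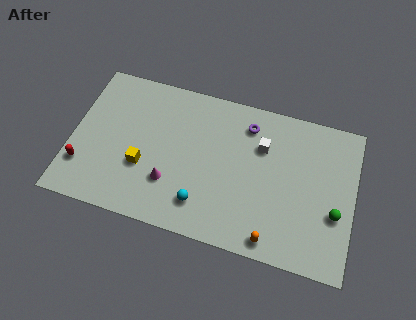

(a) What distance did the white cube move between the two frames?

3.0

From (10.7, 3.5) to (10.8, 6.5), the white cube covered √(0.1² + 3.0²) ≈ 3.0 units.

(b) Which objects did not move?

the magenta cone and the cyan sphere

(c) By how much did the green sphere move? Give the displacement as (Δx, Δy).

(-0.1, -0.5)

The green sphere started near (15.3, 4.0) and ended near (15.2, 3.5).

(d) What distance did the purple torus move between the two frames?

1.4

The purple torus moved from about (11.3, 7.6) to (9.9, 7.6), a distance of √(1.4² + 0.0²) ≈ 1.4.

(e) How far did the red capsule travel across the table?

3.8

From (3.3, 5.4) to (0.8, 2.5), the red capsule covered √(2.5² + 2.9²) ≈ 3.8 units.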